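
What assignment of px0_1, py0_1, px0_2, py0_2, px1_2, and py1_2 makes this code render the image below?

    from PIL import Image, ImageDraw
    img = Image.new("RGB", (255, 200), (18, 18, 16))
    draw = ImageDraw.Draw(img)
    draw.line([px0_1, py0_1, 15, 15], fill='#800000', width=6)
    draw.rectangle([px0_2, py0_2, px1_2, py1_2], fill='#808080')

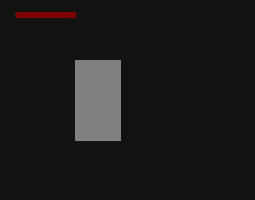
px0_1 = 75
py0_1 = 15
px0_2 = 75
py0_2 = 60
px1_2 = 120
py1_2 = 140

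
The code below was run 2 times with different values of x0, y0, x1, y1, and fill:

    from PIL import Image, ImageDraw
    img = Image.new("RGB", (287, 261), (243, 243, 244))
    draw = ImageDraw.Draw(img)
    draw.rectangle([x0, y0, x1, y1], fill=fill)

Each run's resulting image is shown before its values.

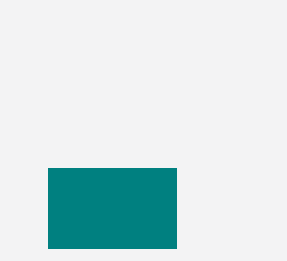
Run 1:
x0 = 48
y0 = 168
x1 = 176
y1 = 248
fill = 'teal'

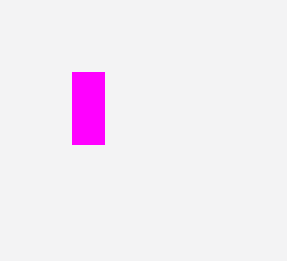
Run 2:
x0 = 72, y0 = 72, x1 = 104, y1 = 144, fill = 'magenta'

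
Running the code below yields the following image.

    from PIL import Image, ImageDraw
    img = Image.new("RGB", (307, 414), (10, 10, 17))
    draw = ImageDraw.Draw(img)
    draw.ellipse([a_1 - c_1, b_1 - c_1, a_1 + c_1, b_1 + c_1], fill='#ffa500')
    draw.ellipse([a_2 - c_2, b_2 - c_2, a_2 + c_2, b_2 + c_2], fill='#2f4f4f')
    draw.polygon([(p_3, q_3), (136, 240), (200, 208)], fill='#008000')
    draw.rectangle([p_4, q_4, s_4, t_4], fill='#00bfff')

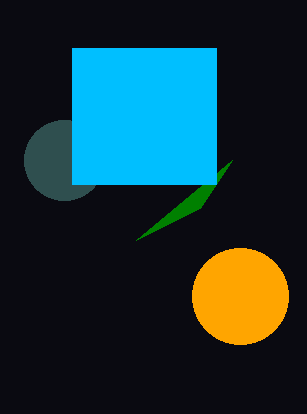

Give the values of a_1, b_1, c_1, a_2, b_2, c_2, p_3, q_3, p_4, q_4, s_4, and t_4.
a_1 = 240
b_1 = 296
c_1 = 48
a_2 = 64
b_2 = 160
c_2 = 40
p_3 = 232
q_3 = 160
p_4 = 72
q_4 = 48
s_4 = 216
t_4 = 184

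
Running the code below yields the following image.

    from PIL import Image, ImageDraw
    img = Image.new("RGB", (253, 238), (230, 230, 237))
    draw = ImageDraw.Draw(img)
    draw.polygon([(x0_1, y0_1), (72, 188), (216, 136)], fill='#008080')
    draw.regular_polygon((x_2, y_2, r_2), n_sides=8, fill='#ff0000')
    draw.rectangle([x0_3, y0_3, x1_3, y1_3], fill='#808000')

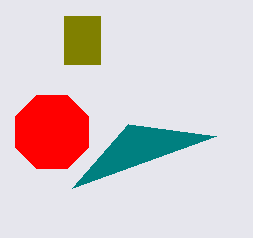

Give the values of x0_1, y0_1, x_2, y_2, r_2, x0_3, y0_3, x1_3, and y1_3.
x0_1 = 128; y0_1 = 124; x_2 = 52; y_2 = 132; r_2 = 40; x0_3 = 64; y0_3 = 16; x1_3 = 100; y1_3 = 64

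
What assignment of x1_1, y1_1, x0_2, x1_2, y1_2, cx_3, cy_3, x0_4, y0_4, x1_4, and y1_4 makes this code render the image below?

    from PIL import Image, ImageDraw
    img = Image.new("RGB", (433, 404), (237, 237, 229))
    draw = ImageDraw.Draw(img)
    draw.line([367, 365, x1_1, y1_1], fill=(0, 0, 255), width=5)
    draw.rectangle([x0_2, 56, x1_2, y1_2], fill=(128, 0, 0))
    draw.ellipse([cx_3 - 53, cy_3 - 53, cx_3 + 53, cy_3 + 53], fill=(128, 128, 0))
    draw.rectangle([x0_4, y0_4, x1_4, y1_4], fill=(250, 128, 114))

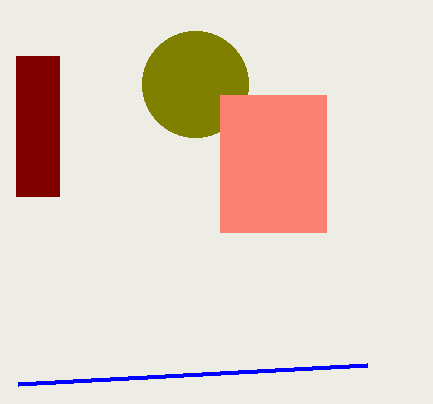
x1_1 = 18; y1_1 = 384; x0_2 = 16; x1_2 = 59; y1_2 = 196; cx_3 = 195; cy_3 = 84; x0_4 = 220; y0_4 = 95; x1_4 = 326; y1_4 = 232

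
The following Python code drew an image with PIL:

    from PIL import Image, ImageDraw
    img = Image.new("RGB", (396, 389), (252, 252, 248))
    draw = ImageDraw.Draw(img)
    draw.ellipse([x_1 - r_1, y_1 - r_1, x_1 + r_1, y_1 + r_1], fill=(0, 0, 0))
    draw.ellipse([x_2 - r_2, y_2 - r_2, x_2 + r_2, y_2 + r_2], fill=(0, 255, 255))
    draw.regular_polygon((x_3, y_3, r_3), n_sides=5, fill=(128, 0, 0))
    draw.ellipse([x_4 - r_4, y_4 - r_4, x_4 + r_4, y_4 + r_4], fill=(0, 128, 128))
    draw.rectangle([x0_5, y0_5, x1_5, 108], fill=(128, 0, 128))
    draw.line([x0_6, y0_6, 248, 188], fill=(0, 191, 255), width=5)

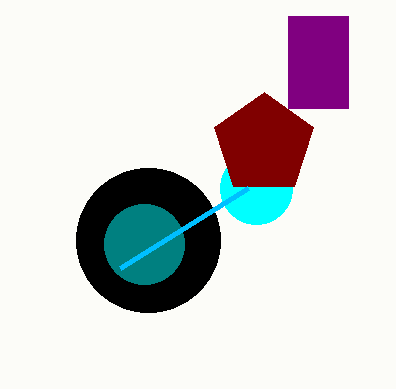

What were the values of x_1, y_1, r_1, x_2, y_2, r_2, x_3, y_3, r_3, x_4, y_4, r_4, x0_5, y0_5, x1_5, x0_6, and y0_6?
x_1 = 148
y_1 = 240
r_1 = 72
x_2 = 256
y_2 = 188
r_2 = 36
x_3 = 264
y_3 = 144
r_3 = 52
x_4 = 144
y_4 = 244
r_4 = 40
x0_5 = 288
y0_5 = 16
x1_5 = 348
x0_6 = 120
y0_6 = 268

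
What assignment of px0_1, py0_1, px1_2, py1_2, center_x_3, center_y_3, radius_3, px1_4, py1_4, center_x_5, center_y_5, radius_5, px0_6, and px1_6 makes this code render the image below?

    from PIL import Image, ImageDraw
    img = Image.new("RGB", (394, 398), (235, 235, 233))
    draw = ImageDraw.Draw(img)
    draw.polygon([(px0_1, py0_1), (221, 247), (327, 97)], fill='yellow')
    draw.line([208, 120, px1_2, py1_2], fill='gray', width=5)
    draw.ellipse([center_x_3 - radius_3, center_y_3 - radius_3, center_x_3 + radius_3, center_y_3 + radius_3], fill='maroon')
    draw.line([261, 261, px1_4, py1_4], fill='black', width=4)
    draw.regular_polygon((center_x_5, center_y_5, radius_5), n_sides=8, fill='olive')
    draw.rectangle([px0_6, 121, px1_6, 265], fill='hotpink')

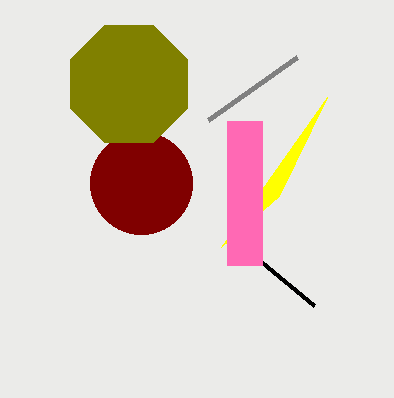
px0_1 = 279, py0_1 = 196, px1_2 = 297, py1_2 = 57, center_x_3 = 141, center_y_3 = 183, radius_3 = 51, px1_4 = 314, py1_4 = 305, center_x_5 = 129, center_y_5 = 84, radius_5 = 63, px0_6 = 227, px1_6 = 262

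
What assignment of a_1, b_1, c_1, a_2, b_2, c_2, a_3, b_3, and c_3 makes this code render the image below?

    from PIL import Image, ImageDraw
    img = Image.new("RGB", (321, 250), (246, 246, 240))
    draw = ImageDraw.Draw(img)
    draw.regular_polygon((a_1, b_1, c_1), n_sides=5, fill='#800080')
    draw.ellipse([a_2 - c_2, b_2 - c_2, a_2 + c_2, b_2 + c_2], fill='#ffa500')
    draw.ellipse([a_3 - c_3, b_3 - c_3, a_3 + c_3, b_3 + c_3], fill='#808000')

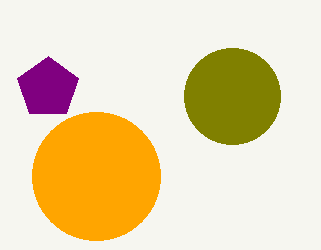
a_1 = 48
b_1 = 88
c_1 = 32
a_2 = 96
b_2 = 176
c_2 = 64
a_3 = 232
b_3 = 96
c_3 = 48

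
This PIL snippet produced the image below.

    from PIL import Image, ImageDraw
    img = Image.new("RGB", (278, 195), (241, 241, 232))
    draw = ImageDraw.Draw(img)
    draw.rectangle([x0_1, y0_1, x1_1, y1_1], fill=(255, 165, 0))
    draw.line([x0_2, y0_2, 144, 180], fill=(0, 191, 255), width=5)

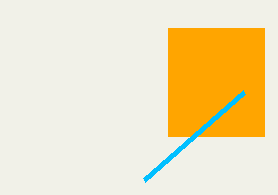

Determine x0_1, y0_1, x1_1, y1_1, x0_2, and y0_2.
x0_1 = 168; y0_1 = 28; x1_1 = 264; y1_1 = 136; x0_2 = 244; y0_2 = 92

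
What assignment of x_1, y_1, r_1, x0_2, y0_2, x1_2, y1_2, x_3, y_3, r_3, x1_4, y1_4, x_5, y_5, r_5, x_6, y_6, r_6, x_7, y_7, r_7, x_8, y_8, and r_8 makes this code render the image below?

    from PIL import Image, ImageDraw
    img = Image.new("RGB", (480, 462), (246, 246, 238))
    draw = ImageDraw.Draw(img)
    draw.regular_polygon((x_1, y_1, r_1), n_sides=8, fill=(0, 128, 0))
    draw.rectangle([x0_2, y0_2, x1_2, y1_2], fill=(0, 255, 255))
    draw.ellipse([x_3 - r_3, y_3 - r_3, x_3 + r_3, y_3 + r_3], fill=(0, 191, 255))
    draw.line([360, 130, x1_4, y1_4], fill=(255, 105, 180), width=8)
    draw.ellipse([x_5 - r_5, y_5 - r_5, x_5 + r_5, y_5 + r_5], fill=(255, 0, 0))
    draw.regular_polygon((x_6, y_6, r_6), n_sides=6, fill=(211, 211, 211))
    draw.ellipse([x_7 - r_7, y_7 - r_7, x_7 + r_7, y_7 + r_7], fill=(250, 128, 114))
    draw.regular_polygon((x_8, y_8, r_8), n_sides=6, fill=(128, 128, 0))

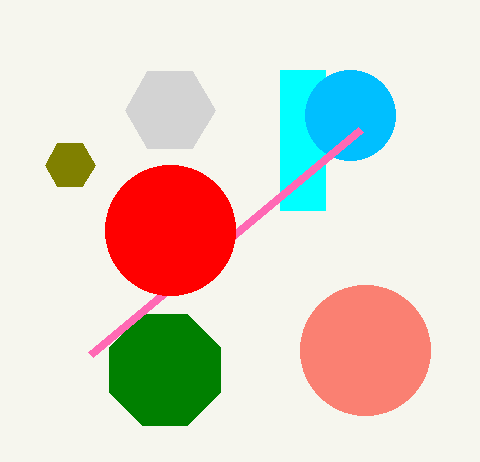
x_1 = 165, y_1 = 370, r_1 = 60, x0_2 = 280, y0_2 = 70, x1_2 = 325, y1_2 = 210, x_3 = 350, y_3 = 115, r_3 = 45, x1_4 = 90, y1_4 = 355, x_5 = 170, y_5 = 230, r_5 = 65, x_6 = 170, y_6 = 110, r_6 = 45, x_7 = 365, y_7 = 350, r_7 = 65, x_8 = 70, y_8 = 165, r_8 = 25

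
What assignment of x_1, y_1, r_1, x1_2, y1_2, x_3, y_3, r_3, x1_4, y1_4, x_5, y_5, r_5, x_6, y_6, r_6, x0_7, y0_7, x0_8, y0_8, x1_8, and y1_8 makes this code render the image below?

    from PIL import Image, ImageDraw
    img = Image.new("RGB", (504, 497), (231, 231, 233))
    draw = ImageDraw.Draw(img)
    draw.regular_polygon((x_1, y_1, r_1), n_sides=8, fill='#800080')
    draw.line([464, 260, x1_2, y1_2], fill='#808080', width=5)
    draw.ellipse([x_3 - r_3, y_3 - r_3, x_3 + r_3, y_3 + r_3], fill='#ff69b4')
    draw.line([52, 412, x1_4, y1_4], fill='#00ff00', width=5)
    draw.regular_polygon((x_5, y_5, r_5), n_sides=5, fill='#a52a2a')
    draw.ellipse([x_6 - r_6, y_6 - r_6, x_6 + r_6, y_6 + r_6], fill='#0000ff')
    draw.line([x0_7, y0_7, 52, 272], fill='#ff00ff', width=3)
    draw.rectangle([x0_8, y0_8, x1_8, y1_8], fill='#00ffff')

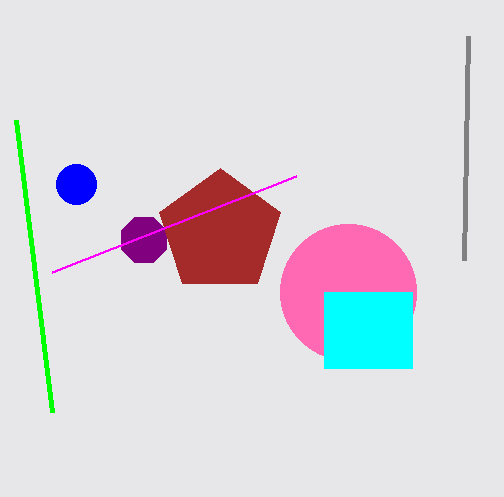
x_1 = 144, y_1 = 240, r_1 = 24, x1_2 = 468, y1_2 = 36, x_3 = 348, y_3 = 292, r_3 = 68, x1_4 = 16, y1_4 = 120, x_5 = 220, y_5 = 232, r_5 = 64, x_6 = 76, y_6 = 184, r_6 = 20, x0_7 = 296, y0_7 = 176, x0_8 = 324, y0_8 = 292, x1_8 = 412, y1_8 = 368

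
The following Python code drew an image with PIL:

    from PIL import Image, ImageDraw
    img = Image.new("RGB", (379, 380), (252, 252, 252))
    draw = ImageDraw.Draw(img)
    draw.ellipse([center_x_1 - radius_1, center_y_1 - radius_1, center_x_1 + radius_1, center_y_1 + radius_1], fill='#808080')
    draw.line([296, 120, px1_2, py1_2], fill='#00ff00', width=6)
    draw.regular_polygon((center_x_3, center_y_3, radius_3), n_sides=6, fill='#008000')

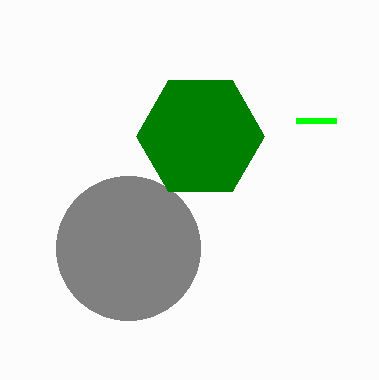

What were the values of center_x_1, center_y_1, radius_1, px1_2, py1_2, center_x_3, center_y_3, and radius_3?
center_x_1 = 128, center_y_1 = 248, radius_1 = 72, px1_2 = 336, py1_2 = 120, center_x_3 = 200, center_y_3 = 136, radius_3 = 64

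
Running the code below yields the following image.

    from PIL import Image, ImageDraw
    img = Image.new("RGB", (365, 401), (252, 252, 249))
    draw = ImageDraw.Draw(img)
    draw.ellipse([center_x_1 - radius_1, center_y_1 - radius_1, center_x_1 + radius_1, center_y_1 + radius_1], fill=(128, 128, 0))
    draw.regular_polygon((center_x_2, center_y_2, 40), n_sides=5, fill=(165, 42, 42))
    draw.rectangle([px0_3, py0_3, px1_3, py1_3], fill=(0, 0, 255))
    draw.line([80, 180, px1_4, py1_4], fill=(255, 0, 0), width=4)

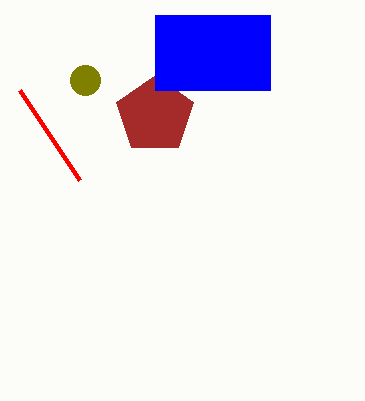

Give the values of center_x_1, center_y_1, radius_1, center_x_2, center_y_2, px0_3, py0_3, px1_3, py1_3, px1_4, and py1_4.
center_x_1 = 85, center_y_1 = 80, radius_1 = 15, center_x_2 = 155, center_y_2 = 115, px0_3 = 155, py0_3 = 15, px1_3 = 270, py1_3 = 90, px1_4 = 20, py1_4 = 90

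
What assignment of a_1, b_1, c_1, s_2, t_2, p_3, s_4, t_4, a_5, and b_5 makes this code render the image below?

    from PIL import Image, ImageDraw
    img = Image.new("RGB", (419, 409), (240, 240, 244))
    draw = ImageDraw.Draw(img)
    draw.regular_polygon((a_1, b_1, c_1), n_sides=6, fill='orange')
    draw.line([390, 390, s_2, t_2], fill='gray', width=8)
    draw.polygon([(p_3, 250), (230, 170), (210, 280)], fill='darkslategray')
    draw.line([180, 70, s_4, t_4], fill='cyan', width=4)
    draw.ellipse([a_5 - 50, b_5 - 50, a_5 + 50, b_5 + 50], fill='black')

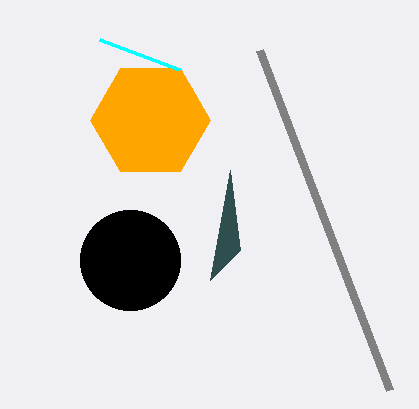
a_1 = 150
b_1 = 120
c_1 = 60
s_2 = 260
t_2 = 50
p_3 = 240
s_4 = 100
t_4 = 40
a_5 = 130
b_5 = 260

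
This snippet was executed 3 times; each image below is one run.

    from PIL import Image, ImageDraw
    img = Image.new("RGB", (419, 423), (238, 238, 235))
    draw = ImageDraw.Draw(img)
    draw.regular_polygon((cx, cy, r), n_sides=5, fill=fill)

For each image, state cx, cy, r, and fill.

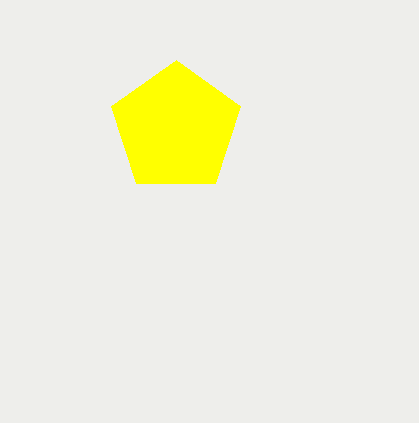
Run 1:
cx = 176; cy = 128; r = 68; fill = 'yellow'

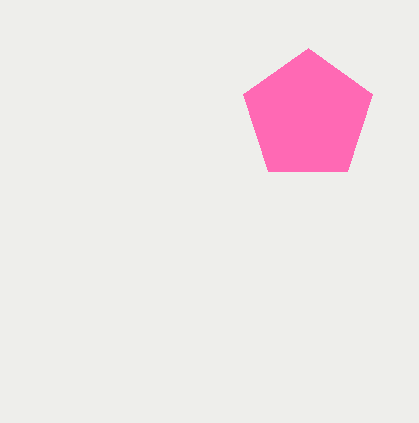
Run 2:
cx = 308; cy = 116; r = 68; fill = 'hotpink'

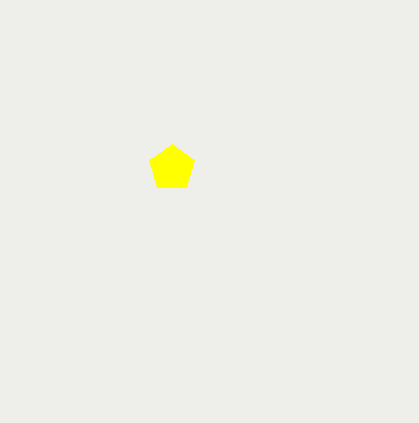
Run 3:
cx = 172; cy = 168; r = 24; fill = 'yellow'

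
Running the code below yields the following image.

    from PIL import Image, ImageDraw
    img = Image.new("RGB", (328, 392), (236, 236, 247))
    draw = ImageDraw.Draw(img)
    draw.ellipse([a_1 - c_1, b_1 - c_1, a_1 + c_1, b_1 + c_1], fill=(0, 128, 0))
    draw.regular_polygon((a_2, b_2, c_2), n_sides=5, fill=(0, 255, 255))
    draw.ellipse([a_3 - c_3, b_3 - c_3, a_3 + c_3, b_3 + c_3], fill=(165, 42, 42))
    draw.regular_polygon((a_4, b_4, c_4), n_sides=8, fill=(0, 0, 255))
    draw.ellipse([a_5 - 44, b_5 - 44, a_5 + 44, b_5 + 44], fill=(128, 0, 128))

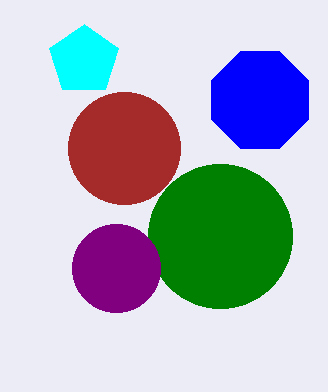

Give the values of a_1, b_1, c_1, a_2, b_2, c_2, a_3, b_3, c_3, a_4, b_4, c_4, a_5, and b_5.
a_1 = 220; b_1 = 236; c_1 = 72; a_2 = 84; b_2 = 60; c_2 = 36; a_3 = 124; b_3 = 148; c_3 = 56; a_4 = 260; b_4 = 100; c_4 = 52; a_5 = 116; b_5 = 268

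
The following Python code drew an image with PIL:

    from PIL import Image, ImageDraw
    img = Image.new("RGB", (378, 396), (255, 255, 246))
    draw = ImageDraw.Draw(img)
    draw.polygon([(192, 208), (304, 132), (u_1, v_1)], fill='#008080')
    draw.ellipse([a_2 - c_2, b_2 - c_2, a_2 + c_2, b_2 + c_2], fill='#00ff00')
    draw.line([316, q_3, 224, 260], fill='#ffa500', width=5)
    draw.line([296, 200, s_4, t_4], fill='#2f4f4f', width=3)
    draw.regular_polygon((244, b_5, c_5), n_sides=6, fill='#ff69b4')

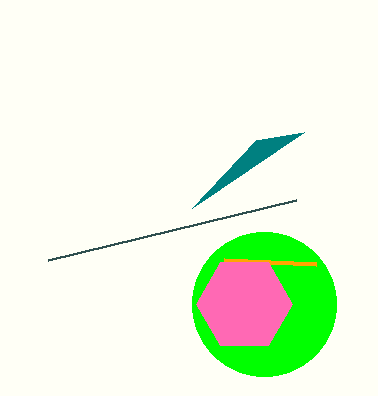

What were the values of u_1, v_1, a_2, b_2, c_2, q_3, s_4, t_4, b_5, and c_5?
u_1 = 256
v_1 = 140
a_2 = 264
b_2 = 304
c_2 = 72
q_3 = 264
s_4 = 48
t_4 = 260
b_5 = 304
c_5 = 48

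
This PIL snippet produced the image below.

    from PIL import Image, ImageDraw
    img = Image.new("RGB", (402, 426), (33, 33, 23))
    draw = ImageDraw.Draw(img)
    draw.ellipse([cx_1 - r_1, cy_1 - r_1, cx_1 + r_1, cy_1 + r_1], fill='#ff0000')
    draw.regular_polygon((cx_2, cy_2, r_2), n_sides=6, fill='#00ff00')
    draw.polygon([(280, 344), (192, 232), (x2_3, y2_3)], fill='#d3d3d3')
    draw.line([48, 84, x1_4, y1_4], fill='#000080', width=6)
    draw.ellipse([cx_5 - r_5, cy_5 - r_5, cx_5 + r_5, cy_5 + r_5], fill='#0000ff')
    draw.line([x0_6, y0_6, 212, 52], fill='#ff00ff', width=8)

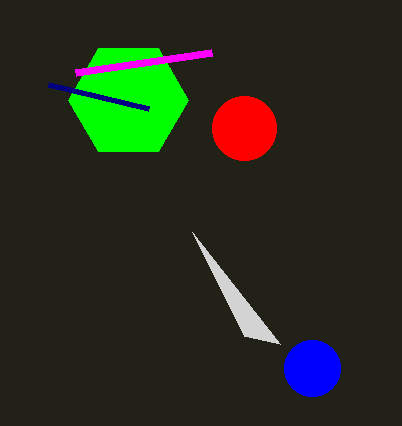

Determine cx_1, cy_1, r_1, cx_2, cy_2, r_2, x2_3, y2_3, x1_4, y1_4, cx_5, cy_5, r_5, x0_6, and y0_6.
cx_1 = 244; cy_1 = 128; r_1 = 32; cx_2 = 128; cy_2 = 100; r_2 = 60; x2_3 = 244; y2_3 = 336; x1_4 = 148; y1_4 = 108; cx_5 = 312; cy_5 = 368; r_5 = 28; x0_6 = 76; y0_6 = 72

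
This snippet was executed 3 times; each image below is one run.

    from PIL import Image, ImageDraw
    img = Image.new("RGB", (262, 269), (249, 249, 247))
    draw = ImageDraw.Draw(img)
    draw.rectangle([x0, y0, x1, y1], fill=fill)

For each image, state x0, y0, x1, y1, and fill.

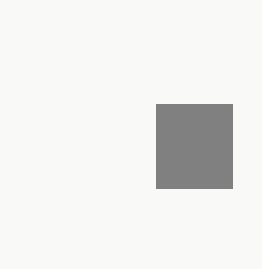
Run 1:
x0 = 156
y0 = 104
x1 = 232
y1 = 188
fill = 'gray'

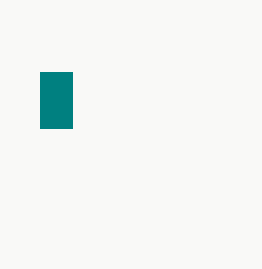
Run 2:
x0 = 40, y0 = 72, x1 = 72, y1 = 128, fill = 'teal'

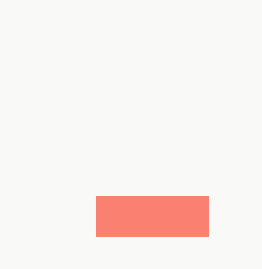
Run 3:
x0 = 96; y0 = 196; x1 = 208; y1 = 236; fill = 'salmon'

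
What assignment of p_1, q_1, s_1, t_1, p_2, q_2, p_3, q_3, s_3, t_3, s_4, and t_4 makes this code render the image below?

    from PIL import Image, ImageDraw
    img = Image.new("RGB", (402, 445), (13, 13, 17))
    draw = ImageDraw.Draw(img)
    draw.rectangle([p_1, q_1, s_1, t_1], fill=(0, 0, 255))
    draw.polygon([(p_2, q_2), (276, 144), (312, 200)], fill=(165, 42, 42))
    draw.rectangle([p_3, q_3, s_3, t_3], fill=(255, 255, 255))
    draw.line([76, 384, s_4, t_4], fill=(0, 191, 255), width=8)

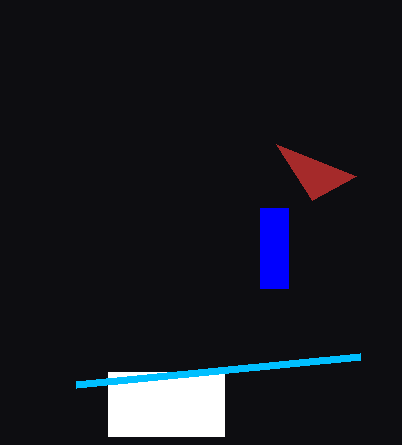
p_1 = 260, q_1 = 208, s_1 = 288, t_1 = 288, p_2 = 356, q_2 = 176, p_3 = 108, q_3 = 372, s_3 = 224, t_3 = 436, s_4 = 360, t_4 = 356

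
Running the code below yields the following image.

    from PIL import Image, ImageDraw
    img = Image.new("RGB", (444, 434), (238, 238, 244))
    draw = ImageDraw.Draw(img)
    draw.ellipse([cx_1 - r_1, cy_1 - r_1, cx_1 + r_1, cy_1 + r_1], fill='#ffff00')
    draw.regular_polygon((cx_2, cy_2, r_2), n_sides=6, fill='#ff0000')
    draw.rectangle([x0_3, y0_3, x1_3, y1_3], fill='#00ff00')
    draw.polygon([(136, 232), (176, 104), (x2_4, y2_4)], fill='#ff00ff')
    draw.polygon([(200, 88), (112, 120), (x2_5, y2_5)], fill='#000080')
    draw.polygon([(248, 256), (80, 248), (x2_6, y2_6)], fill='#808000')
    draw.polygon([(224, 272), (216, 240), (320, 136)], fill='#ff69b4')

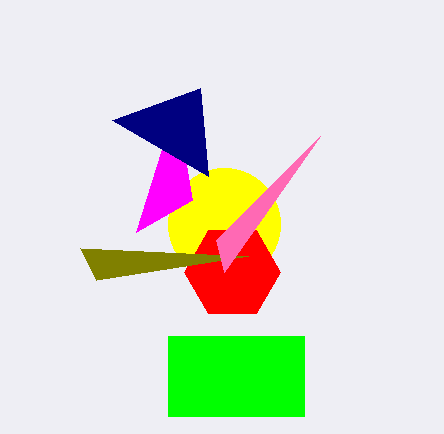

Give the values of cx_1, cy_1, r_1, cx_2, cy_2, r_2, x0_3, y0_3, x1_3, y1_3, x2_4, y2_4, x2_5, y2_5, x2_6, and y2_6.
cx_1 = 224; cy_1 = 224; r_1 = 56; cx_2 = 232; cy_2 = 272; r_2 = 48; x0_3 = 168; y0_3 = 336; x1_3 = 304; y1_3 = 416; x2_4 = 192; y2_4 = 200; x2_5 = 208; y2_5 = 176; x2_6 = 96; y2_6 = 280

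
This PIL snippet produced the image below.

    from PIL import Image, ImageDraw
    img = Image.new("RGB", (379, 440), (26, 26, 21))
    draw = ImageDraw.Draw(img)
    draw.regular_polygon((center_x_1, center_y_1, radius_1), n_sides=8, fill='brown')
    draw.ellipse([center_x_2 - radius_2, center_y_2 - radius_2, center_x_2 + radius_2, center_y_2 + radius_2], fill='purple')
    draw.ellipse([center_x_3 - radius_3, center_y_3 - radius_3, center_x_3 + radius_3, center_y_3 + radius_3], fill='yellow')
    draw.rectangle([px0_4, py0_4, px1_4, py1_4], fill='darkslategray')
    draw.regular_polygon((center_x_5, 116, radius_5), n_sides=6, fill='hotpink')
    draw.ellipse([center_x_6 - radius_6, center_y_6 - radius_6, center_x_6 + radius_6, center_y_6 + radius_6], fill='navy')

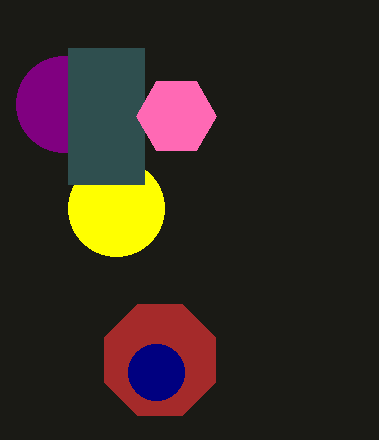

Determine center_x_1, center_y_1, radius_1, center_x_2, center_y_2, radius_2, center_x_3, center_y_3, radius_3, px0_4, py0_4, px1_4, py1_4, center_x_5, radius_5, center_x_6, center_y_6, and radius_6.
center_x_1 = 160, center_y_1 = 360, radius_1 = 60, center_x_2 = 64, center_y_2 = 104, radius_2 = 48, center_x_3 = 116, center_y_3 = 208, radius_3 = 48, px0_4 = 68, py0_4 = 48, px1_4 = 144, py1_4 = 184, center_x_5 = 176, radius_5 = 40, center_x_6 = 156, center_y_6 = 372, radius_6 = 28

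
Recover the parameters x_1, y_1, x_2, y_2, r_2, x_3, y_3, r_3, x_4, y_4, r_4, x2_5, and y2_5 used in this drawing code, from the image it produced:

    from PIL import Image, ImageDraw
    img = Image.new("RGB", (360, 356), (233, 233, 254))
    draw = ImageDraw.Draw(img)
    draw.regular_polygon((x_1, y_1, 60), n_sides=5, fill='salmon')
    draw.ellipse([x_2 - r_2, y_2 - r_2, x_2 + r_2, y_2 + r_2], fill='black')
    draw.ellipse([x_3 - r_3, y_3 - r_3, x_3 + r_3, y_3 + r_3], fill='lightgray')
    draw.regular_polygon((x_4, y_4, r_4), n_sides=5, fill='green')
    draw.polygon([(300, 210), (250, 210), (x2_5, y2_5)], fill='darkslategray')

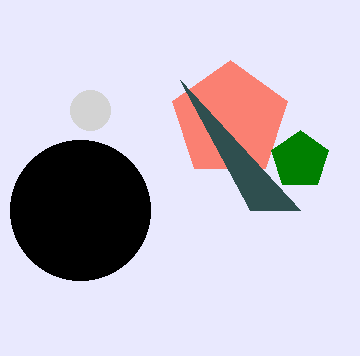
x_1 = 230, y_1 = 120, x_2 = 80, y_2 = 210, r_2 = 70, x_3 = 90, y_3 = 110, r_3 = 20, x_4 = 300, y_4 = 160, r_4 = 30, x2_5 = 180, y2_5 = 80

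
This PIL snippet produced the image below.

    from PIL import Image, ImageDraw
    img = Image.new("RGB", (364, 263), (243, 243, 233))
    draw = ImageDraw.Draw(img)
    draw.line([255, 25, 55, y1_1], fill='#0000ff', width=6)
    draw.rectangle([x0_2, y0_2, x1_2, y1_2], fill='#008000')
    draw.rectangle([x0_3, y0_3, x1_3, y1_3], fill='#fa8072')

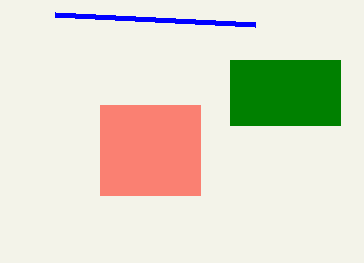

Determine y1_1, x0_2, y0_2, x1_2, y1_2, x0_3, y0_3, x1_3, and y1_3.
y1_1 = 15
x0_2 = 230
y0_2 = 60
x1_2 = 340
y1_2 = 125
x0_3 = 100
y0_3 = 105
x1_3 = 200
y1_3 = 195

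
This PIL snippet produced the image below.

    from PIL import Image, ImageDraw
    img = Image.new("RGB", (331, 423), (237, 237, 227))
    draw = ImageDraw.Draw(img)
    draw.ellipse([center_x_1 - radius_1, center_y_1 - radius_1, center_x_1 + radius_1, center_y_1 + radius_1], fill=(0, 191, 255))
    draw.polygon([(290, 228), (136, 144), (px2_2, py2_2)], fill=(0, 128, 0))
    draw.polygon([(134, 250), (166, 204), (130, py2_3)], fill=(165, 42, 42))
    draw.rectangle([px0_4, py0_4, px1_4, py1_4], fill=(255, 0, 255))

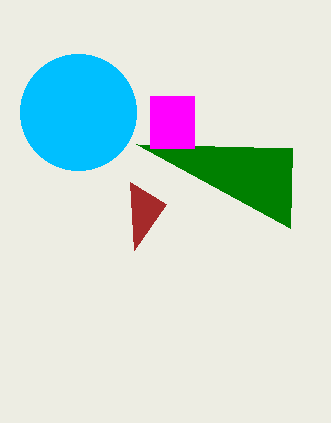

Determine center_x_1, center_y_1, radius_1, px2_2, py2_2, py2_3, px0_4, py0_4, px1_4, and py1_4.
center_x_1 = 78; center_y_1 = 112; radius_1 = 58; px2_2 = 292; py2_2 = 148; py2_3 = 182; px0_4 = 150; py0_4 = 96; px1_4 = 194; py1_4 = 148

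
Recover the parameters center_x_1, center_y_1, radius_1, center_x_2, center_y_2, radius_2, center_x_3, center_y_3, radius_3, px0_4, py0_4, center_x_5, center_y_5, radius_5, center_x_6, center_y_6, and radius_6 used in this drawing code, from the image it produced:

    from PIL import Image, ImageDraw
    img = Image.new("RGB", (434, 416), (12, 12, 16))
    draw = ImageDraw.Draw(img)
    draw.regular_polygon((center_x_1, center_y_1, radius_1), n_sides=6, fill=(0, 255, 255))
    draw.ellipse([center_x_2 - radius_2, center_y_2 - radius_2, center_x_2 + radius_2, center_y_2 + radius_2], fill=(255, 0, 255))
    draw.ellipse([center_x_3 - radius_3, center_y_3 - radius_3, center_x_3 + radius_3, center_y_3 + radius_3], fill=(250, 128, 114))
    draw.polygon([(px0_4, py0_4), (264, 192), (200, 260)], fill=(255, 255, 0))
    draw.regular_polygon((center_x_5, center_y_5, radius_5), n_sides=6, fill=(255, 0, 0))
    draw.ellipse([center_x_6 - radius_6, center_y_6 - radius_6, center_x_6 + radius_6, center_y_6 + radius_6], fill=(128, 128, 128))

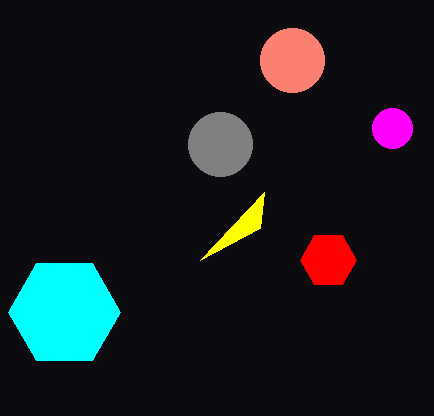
center_x_1 = 64; center_y_1 = 312; radius_1 = 56; center_x_2 = 392; center_y_2 = 128; radius_2 = 20; center_x_3 = 292; center_y_3 = 60; radius_3 = 32; px0_4 = 260; py0_4 = 228; center_x_5 = 328; center_y_5 = 260; radius_5 = 28; center_x_6 = 220; center_y_6 = 144; radius_6 = 32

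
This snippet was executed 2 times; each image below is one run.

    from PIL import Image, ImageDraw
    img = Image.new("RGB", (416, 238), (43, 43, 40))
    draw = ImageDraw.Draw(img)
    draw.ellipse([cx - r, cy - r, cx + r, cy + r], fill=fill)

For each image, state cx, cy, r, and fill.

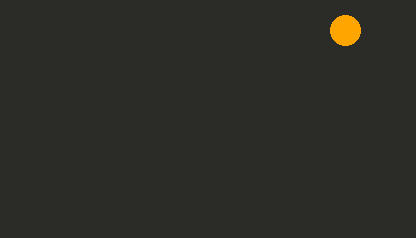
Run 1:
cx = 345; cy = 30; r = 15; fill = 'orange'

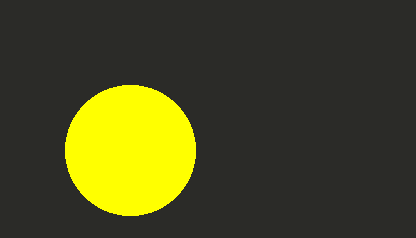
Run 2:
cx = 130, cy = 150, r = 65, fill = 'yellow'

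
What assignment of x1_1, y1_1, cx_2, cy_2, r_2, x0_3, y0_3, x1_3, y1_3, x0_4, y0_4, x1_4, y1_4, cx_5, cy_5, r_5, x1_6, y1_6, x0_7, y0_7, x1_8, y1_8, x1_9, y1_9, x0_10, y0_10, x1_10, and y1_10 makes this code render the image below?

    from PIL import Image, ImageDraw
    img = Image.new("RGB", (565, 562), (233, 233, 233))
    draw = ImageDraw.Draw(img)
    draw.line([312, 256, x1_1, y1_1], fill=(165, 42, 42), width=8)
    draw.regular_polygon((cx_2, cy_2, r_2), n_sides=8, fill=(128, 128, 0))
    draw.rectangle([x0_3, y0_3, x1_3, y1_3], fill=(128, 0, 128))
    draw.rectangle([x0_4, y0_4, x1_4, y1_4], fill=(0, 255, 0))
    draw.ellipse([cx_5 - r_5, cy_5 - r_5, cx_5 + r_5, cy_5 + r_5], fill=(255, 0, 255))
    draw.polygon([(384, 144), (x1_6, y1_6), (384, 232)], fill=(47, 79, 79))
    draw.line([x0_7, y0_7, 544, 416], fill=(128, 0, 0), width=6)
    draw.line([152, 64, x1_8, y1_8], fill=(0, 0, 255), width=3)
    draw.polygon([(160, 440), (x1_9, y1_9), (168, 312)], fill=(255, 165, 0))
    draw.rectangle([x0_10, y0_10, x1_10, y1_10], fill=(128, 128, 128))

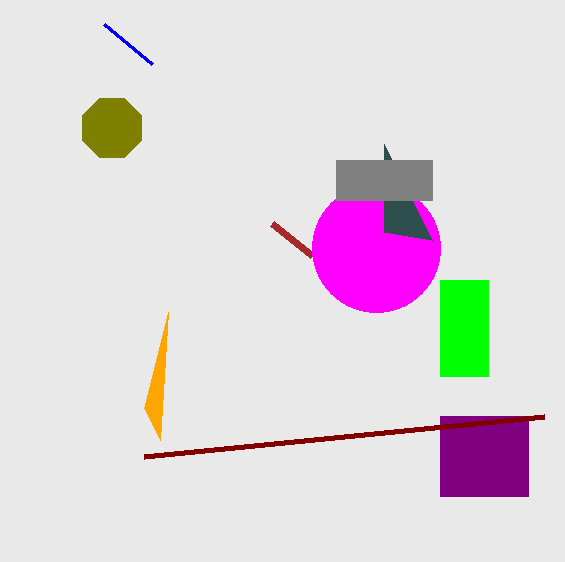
x1_1 = 272
y1_1 = 224
cx_2 = 112
cy_2 = 128
r_2 = 32
x0_3 = 440
y0_3 = 416
x1_3 = 528
y1_3 = 496
x0_4 = 440
y0_4 = 280
x1_4 = 488
y1_4 = 376
cx_5 = 376
cy_5 = 248
r_5 = 64
x1_6 = 432
y1_6 = 240
x0_7 = 144
y0_7 = 456
x1_8 = 104
y1_8 = 24
x1_9 = 144
y1_9 = 408
x0_10 = 336
y0_10 = 160
x1_10 = 432
y1_10 = 200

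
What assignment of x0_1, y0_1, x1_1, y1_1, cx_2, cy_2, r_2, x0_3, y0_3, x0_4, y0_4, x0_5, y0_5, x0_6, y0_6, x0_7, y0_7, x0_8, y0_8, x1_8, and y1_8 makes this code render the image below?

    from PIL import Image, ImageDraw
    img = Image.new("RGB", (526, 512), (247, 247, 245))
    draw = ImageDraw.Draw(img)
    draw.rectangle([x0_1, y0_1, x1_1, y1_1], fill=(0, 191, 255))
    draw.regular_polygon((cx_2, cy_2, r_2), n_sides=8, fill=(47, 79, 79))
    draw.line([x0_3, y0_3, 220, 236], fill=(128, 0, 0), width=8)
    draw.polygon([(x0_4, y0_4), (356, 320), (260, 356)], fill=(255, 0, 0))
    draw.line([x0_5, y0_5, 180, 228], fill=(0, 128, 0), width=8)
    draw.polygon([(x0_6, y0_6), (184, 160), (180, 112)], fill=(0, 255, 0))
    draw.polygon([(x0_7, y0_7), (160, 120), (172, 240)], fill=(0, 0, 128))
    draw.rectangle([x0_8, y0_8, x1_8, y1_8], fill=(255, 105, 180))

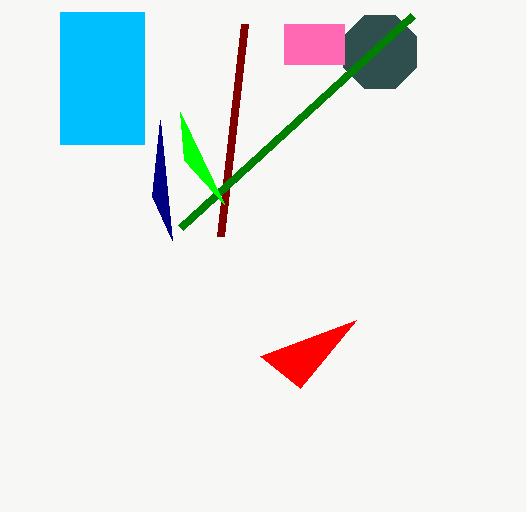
x0_1 = 60, y0_1 = 12, x1_1 = 144, y1_1 = 144, cx_2 = 380, cy_2 = 52, r_2 = 40, x0_3 = 244, y0_3 = 24, x0_4 = 300, y0_4 = 388, x0_5 = 412, y0_5 = 16, x0_6 = 224, y0_6 = 204, x0_7 = 152, y0_7 = 196, x0_8 = 284, y0_8 = 24, x1_8 = 344, y1_8 = 64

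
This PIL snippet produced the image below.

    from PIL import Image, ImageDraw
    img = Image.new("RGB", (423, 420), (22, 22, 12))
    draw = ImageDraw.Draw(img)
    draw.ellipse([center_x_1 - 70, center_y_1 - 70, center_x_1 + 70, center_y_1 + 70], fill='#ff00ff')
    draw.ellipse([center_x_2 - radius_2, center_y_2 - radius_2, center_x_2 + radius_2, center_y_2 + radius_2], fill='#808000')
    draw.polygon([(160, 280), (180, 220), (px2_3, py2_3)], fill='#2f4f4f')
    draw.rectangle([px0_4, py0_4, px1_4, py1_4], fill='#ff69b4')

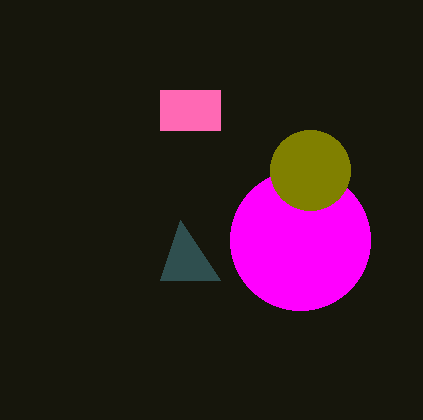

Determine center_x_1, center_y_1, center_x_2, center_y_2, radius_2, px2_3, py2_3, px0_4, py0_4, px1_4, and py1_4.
center_x_1 = 300, center_y_1 = 240, center_x_2 = 310, center_y_2 = 170, radius_2 = 40, px2_3 = 220, py2_3 = 280, px0_4 = 160, py0_4 = 90, px1_4 = 220, py1_4 = 130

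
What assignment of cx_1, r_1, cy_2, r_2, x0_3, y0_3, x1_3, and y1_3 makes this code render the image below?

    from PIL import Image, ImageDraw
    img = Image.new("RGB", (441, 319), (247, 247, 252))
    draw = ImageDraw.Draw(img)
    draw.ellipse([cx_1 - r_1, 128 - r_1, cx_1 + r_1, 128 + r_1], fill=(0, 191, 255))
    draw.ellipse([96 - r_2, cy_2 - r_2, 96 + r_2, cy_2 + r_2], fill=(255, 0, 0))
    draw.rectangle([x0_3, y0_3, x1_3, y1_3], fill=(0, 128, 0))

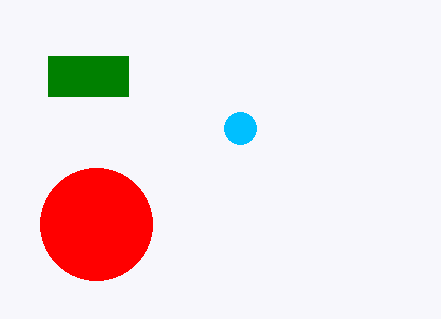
cx_1 = 240
r_1 = 16
cy_2 = 224
r_2 = 56
x0_3 = 48
y0_3 = 56
x1_3 = 128
y1_3 = 96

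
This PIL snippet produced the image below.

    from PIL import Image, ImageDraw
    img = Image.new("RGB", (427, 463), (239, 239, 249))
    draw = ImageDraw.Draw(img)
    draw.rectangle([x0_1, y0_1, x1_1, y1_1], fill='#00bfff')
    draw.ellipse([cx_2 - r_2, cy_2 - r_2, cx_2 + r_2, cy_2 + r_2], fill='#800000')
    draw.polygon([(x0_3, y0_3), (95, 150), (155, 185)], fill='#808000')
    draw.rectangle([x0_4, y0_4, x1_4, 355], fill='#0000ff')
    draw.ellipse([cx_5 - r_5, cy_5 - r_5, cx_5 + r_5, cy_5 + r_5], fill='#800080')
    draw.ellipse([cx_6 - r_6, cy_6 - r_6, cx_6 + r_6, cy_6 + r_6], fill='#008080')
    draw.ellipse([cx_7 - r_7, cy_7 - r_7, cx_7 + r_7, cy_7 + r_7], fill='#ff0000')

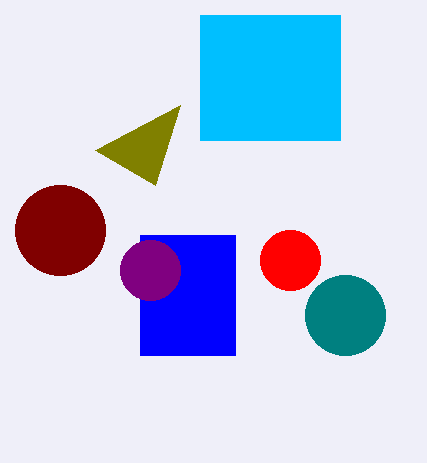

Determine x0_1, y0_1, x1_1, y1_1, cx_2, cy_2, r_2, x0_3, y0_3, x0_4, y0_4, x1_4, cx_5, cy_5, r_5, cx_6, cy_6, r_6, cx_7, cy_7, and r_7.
x0_1 = 200, y0_1 = 15, x1_1 = 340, y1_1 = 140, cx_2 = 60, cy_2 = 230, r_2 = 45, x0_3 = 180, y0_3 = 105, x0_4 = 140, y0_4 = 235, x1_4 = 235, cx_5 = 150, cy_5 = 270, r_5 = 30, cx_6 = 345, cy_6 = 315, r_6 = 40, cx_7 = 290, cy_7 = 260, r_7 = 30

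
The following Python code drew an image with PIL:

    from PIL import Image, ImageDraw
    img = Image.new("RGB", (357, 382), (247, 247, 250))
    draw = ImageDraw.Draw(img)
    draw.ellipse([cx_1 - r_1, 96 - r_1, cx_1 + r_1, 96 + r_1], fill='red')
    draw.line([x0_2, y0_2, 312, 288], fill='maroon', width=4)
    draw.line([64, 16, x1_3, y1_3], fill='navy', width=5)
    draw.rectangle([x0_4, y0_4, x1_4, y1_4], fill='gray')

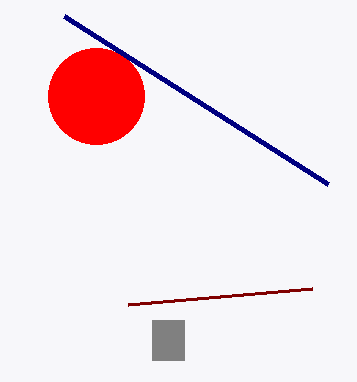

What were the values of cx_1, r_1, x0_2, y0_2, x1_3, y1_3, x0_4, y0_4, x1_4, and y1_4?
cx_1 = 96, r_1 = 48, x0_2 = 128, y0_2 = 304, x1_3 = 328, y1_3 = 184, x0_4 = 152, y0_4 = 320, x1_4 = 184, y1_4 = 360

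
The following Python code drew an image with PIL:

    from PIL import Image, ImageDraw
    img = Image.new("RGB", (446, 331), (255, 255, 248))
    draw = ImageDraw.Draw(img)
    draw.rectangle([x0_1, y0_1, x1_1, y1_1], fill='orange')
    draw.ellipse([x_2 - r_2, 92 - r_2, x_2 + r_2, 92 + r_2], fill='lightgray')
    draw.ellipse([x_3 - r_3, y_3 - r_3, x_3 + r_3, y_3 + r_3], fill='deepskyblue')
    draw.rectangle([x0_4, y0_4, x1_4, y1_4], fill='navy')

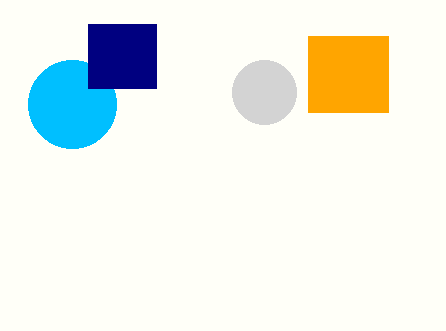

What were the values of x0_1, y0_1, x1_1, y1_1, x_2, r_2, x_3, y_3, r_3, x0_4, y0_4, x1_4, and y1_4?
x0_1 = 308; y0_1 = 36; x1_1 = 388; y1_1 = 112; x_2 = 264; r_2 = 32; x_3 = 72; y_3 = 104; r_3 = 44; x0_4 = 88; y0_4 = 24; x1_4 = 156; y1_4 = 88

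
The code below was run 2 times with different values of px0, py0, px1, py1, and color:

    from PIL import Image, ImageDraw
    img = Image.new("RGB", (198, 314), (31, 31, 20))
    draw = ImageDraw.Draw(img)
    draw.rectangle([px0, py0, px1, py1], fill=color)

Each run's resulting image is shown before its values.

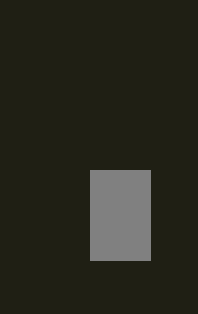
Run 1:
px0 = 90; py0 = 170; px1 = 150; py1 = 260; color = 'gray'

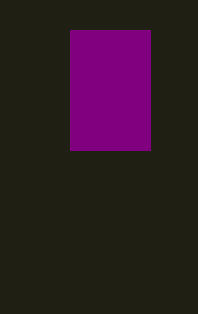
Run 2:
px0 = 70; py0 = 30; px1 = 150; py1 = 150; color = 'purple'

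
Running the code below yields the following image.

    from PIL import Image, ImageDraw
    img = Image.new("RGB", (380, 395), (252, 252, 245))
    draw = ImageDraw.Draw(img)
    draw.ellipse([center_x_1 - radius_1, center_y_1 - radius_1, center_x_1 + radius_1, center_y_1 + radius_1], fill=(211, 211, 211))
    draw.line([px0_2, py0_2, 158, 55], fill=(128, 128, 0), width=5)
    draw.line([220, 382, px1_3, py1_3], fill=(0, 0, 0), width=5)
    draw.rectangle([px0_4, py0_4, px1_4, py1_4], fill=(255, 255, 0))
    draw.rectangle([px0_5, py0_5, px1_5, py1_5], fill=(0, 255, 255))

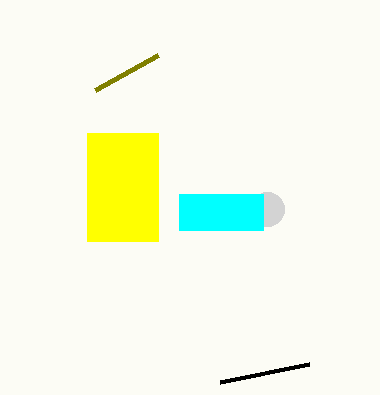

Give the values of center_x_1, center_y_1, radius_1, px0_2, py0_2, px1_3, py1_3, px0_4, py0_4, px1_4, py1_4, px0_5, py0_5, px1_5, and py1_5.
center_x_1 = 267
center_y_1 = 209
radius_1 = 17
px0_2 = 95
py0_2 = 90
px1_3 = 309
py1_3 = 364
px0_4 = 87
py0_4 = 133
px1_4 = 158
py1_4 = 241
px0_5 = 179
py0_5 = 194
px1_5 = 263
py1_5 = 230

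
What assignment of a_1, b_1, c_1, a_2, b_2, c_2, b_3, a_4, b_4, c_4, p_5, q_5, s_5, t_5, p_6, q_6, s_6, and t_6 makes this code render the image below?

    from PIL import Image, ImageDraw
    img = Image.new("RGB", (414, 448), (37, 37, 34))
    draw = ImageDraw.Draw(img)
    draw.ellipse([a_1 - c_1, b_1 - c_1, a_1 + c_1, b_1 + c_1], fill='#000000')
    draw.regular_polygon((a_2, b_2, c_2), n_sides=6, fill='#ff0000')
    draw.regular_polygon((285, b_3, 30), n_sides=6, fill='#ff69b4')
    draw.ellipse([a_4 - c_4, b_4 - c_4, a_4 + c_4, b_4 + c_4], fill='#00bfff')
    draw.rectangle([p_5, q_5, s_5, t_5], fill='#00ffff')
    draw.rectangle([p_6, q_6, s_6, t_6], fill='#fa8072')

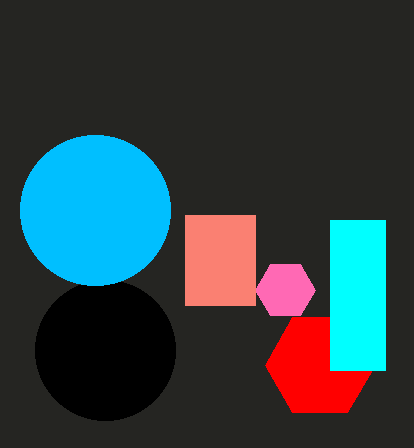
a_1 = 105, b_1 = 350, c_1 = 70, a_2 = 320, b_2 = 365, c_2 = 55, b_3 = 290, a_4 = 95, b_4 = 210, c_4 = 75, p_5 = 330, q_5 = 220, s_5 = 385, t_5 = 370, p_6 = 185, q_6 = 215, s_6 = 255, t_6 = 305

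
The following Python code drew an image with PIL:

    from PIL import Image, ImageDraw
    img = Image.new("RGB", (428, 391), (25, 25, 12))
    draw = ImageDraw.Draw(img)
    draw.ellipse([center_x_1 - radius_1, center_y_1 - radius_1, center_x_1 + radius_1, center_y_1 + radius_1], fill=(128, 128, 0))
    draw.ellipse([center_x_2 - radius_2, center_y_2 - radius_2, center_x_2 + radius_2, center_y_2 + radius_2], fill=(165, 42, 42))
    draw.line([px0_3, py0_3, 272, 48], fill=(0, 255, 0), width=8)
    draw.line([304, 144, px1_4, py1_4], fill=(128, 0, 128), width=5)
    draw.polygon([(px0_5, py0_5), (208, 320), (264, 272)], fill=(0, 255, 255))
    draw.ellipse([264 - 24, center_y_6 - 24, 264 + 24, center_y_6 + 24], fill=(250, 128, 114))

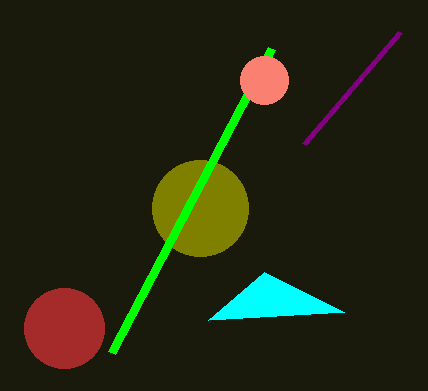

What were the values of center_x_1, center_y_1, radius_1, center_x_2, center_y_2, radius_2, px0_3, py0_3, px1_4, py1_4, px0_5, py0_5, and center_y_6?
center_x_1 = 200, center_y_1 = 208, radius_1 = 48, center_x_2 = 64, center_y_2 = 328, radius_2 = 40, px0_3 = 112, py0_3 = 352, px1_4 = 400, py1_4 = 32, px0_5 = 344, py0_5 = 312, center_y_6 = 80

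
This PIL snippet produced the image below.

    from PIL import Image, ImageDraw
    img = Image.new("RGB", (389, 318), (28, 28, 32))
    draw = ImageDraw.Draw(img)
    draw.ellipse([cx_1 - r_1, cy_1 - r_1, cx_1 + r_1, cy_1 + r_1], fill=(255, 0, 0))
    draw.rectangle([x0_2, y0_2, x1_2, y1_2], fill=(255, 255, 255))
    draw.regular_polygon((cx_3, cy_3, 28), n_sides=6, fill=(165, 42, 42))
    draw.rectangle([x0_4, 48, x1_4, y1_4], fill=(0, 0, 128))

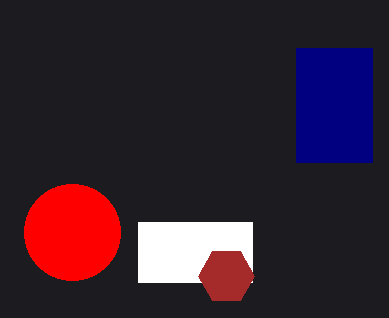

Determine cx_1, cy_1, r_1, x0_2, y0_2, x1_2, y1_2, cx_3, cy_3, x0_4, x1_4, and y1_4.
cx_1 = 72
cy_1 = 232
r_1 = 48
x0_2 = 138
y0_2 = 222
x1_2 = 252
y1_2 = 282
cx_3 = 226
cy_3 = 276
x0_4 = 296
x1_4 = 372
y1_4 = 162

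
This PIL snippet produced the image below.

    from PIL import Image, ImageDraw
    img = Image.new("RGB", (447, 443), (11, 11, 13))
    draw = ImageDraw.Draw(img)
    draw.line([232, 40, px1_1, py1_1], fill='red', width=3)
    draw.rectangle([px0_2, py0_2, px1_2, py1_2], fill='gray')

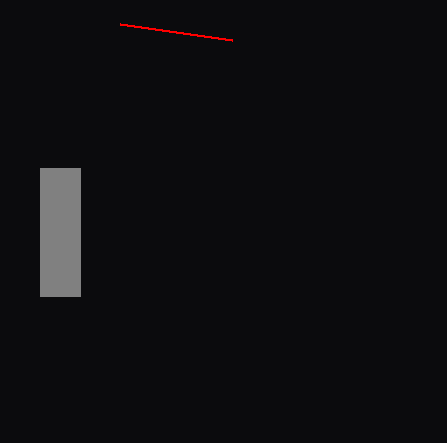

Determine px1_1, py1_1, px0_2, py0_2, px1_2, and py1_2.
px1_1 = 120
py1_1 = 24
px0_2 = 40
py0_2 = 168
px1_2 = 80
py1_2 = 296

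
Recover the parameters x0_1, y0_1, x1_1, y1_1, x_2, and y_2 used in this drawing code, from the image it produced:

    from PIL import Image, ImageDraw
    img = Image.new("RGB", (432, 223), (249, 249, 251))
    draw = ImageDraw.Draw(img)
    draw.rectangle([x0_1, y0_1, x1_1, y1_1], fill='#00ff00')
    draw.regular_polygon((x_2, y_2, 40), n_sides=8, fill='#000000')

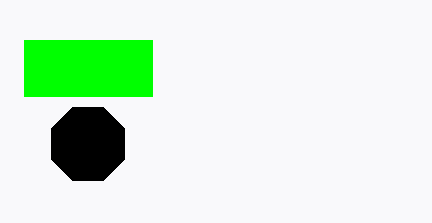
x0_1 = 24, y0_1 = 40, x1_1 = 152, y1_1 = 96, x_2 = 88, y_2 = 144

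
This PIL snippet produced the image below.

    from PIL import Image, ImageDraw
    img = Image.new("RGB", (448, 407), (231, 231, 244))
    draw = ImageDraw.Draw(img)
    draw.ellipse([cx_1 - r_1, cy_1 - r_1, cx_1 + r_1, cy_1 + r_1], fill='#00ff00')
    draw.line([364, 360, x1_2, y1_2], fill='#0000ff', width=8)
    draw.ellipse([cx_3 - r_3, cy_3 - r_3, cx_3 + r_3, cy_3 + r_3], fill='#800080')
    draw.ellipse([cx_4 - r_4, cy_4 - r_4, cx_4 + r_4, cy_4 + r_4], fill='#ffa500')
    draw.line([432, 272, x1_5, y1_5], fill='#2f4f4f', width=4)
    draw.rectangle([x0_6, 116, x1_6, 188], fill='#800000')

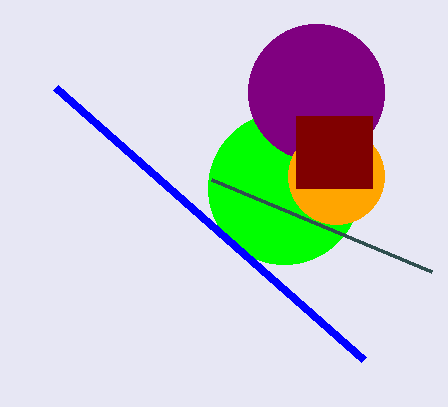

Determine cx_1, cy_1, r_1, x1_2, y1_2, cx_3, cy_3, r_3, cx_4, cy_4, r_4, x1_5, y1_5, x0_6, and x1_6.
cx_1 = 284; cy_1 = 188; r_1 = 76; x1_2 = 56; y1_2 = 88; cx_3 = 316; cy_3 = 92; r_3 = 68; cx_4 = 336; cy_4 = 176; r_4 = 48; x1_5 = 212; y1_5 = 180; x0_6 = 296; x1_6 = 372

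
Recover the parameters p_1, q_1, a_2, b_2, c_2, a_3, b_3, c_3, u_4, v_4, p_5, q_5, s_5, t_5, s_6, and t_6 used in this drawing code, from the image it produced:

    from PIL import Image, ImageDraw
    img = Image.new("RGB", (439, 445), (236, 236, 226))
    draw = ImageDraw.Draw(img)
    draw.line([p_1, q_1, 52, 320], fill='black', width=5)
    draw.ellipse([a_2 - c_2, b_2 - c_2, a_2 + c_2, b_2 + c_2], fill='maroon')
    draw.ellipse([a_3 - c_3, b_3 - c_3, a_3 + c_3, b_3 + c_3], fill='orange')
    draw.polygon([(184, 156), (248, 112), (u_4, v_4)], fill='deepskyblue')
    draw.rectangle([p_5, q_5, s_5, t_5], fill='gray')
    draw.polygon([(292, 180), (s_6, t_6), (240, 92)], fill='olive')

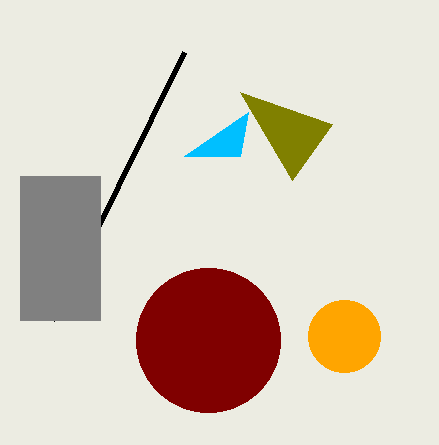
p_1 = 184, q_1 = 52, a_2 = 208, b_2 = 340, c_2 = 72, a_3 = 344, b_3 = 336, c_3 = 36, u_4 = 240, v_4 = 156, p_5 = 20, q_5 = 176, s_5 = 100, t_5 = 320, s_6 = 332, t_6 = 124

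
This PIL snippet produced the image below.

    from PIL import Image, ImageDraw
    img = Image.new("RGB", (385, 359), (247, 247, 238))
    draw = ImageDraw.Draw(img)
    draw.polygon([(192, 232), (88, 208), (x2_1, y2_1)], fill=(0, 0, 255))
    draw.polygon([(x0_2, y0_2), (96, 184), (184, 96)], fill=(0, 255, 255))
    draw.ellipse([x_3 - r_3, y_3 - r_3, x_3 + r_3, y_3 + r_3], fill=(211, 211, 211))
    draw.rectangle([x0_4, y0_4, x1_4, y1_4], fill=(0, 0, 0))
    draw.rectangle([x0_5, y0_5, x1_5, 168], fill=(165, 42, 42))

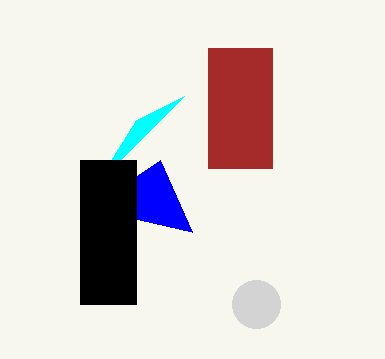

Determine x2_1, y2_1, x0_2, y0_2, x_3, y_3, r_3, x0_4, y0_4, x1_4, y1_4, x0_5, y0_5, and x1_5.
x2_1 = 160; y2_1 = 160; x0_2 = 136; y0_2 = 120; x_3 = 256; y_3 = 304; r_3 = 24; x0_4 = 80; y0_4 = 160; x1_4 = 136; y1_4 = 304; x0_5 = 208; y0_5 = 48; x1_5 = 272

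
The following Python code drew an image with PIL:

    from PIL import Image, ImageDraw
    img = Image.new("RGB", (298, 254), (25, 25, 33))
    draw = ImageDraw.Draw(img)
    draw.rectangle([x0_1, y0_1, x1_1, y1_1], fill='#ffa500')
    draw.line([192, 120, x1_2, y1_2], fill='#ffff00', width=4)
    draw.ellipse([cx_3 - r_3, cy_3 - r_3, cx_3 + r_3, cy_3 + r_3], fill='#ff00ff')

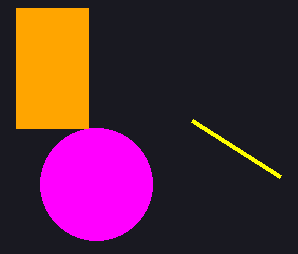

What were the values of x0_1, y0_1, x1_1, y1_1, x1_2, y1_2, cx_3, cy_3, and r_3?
x0_1 = 16; y0_1 = 8; x1_1 = 88; y1_1 = 128; x1_2 = 280; y1_2 = 176; cx_3 = 96; cy_3 = 184; r_3 = 56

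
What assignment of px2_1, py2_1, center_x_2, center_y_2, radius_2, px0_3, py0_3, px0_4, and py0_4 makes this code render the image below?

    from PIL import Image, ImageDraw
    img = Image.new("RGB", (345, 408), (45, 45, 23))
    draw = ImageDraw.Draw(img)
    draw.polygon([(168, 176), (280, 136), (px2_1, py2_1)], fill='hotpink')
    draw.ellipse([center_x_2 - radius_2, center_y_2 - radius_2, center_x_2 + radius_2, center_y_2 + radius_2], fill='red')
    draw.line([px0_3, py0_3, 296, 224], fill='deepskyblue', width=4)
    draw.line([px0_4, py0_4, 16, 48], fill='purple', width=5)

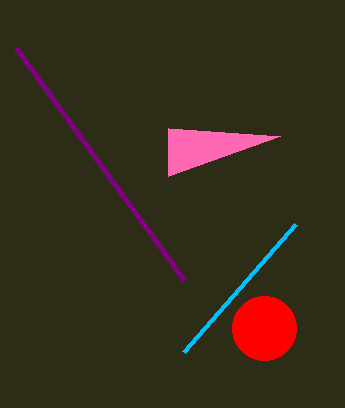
px2_1 = 168
py2_1 = 128
center_x_2 = 264
center_y_2 = 328
radius_2 = 32
px0_3 = 184
py0_3 = 352
px0_4 = 184
py0_4 = 280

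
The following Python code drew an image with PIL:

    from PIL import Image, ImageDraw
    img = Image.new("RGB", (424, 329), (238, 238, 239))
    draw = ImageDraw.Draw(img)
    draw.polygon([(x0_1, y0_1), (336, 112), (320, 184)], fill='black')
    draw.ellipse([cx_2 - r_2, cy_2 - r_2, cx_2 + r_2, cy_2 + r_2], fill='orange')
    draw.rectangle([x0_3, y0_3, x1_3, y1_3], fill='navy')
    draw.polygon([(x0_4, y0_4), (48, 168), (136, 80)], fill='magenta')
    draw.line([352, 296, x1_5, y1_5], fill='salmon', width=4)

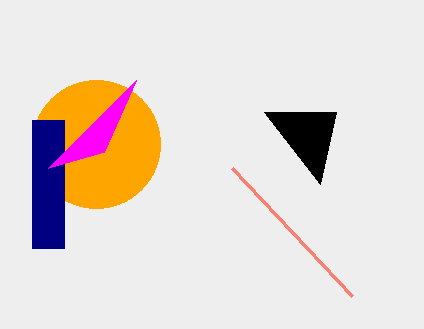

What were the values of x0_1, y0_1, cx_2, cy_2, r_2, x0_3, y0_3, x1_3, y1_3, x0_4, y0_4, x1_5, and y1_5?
x0_1 = 264; y0_1 = 112; cx_2 = 96; cy_2 = 144; r_2 = 64; x0_3 = 32; y0_3 = 120; x1_3 = 64; y1_3 = 248; x0_4 = 104; y0_4 = 152; x1_5 = 232; y1_5 = 168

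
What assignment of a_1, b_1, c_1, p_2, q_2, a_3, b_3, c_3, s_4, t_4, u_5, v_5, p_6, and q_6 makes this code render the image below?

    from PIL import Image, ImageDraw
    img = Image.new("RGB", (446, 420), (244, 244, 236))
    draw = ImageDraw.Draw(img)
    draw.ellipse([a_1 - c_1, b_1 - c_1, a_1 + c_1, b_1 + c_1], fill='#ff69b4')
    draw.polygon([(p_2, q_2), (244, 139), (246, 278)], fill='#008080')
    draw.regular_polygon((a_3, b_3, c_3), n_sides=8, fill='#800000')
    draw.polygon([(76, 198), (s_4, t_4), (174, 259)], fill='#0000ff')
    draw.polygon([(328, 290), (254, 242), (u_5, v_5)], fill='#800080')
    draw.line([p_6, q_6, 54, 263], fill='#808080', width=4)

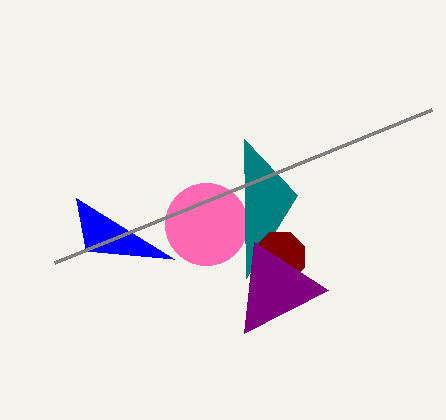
a_1 = 206
b_1 = 224
c_1 = 41
p_2 = 297
q_2 = 195
a_3 = 280
b_3 = 257
c_3 = 27
s_4 = 86
t_4 = 251
u_5 = 244
v_5 = 333
p_6 = 431
q_6 = 110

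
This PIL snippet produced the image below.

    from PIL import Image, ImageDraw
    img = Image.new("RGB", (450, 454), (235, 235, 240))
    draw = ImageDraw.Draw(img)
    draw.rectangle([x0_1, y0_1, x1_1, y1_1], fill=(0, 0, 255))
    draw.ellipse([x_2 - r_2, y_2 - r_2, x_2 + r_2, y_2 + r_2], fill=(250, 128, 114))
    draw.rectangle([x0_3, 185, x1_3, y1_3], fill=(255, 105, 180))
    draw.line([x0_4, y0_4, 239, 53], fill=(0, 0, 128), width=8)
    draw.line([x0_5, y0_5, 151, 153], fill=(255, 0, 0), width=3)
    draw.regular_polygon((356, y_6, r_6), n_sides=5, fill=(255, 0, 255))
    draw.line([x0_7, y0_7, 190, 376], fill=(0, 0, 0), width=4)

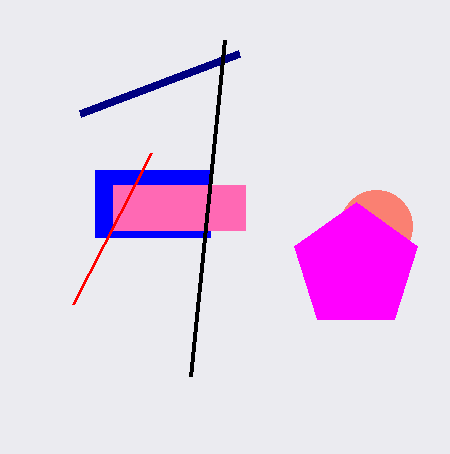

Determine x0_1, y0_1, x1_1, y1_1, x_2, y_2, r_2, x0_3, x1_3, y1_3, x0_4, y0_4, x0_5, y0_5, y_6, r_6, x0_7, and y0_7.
x0_1 = 95; y0_1 = 170; x1_1 = 210; y1_1 = 237; x_2 = 376; y_2 = 226; r_2 = 36; x0_3 = 113; x1_3 = 245; y1_3 = 230; x0_4 = 80; y0_4 = 113; x0_5 = 73; y0_5 = 304; y_6 = 267; r_6 = 65; x0_7 = 224; y0_7 = 40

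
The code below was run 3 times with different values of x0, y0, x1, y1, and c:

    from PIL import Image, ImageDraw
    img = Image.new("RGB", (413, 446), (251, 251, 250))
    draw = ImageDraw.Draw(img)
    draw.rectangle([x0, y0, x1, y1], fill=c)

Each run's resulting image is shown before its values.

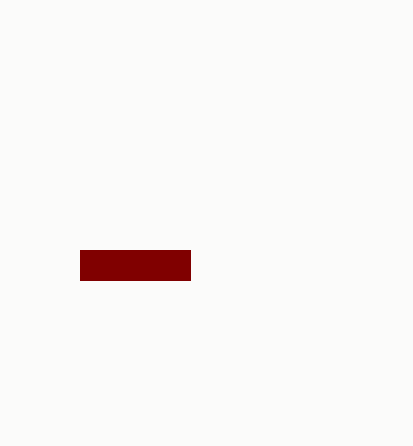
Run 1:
x0 = 80; y0 = 250; x1 = 190; y1 = 280; c = 'maroon'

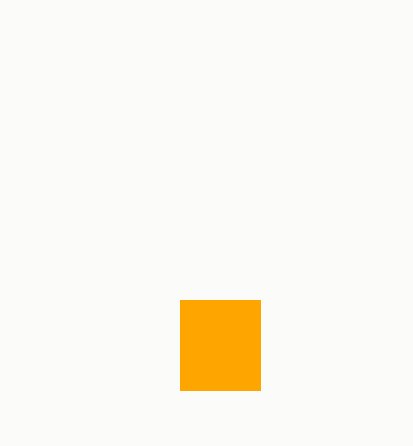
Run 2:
x0 = 180; y0 = 300; x1 = 260; y1 = 390; c = 'orange'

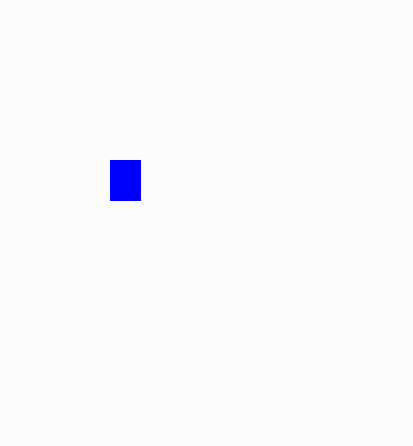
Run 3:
x0 = 110
y0 = 160
x1 = 140
y1 = 200
c = 'blue'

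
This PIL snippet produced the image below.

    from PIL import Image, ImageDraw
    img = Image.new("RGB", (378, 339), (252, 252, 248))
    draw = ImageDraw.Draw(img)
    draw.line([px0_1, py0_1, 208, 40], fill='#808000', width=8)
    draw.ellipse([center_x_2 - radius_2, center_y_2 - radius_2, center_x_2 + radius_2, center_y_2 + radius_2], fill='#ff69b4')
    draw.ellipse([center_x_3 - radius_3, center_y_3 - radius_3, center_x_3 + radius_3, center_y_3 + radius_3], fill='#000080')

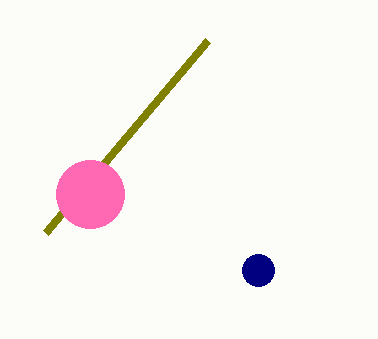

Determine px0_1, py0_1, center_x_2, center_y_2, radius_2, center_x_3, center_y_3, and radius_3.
px0_1 = 46
py0_1 = 232
center_x_2 = 90
center_y_2 = 194
radius_2 = 34
center_x_3 = 258
center_y_3 = 270
radius_3 = 16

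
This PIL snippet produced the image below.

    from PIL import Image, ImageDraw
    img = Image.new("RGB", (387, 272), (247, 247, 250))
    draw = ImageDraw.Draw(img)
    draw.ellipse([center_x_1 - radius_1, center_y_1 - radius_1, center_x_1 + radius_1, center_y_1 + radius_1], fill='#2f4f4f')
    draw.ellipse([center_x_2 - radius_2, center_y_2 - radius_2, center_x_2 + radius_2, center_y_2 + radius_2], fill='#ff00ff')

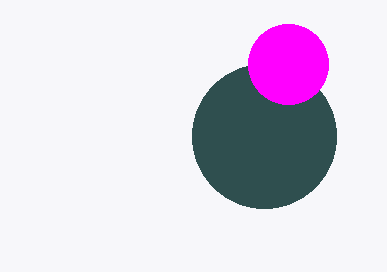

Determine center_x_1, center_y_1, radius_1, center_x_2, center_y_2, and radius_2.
center_x_1 = 264
center_y_1 = 136
radius_1 = 72
center_x_2 = 288
center_y_2 = 64
radius_2 = 40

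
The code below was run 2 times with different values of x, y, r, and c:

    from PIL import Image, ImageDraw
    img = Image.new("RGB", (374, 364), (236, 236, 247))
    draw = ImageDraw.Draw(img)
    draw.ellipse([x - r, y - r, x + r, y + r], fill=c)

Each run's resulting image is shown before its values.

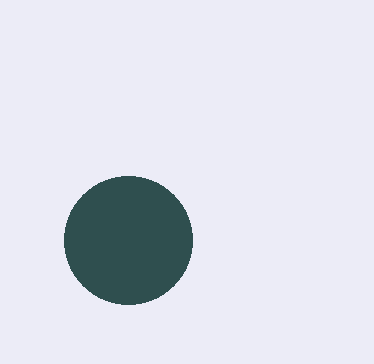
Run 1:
x = 128, y = 240, r = 64, c = 'darkslategray'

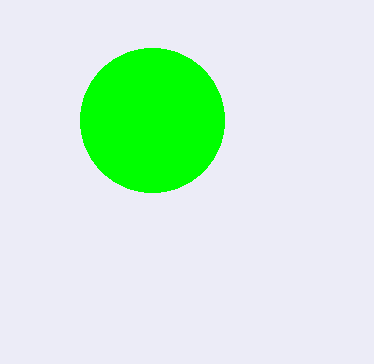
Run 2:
x = 152; y = 120; r = 72; c = 'lime'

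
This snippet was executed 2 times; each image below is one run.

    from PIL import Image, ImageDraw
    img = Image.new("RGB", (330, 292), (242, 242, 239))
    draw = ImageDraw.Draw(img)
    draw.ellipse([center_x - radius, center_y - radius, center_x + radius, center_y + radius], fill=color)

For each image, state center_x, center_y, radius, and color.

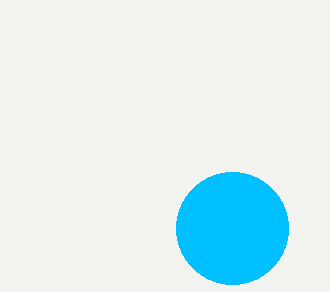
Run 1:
center_x = 232, center_y = 228, radius = 56, color = 'deepskyblue'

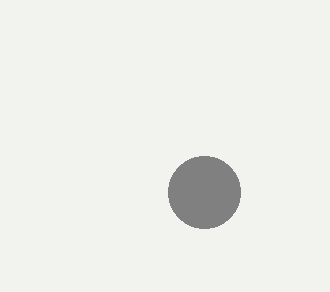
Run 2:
center_x = 204; center_y = 192; radius = 36; color = 'gray'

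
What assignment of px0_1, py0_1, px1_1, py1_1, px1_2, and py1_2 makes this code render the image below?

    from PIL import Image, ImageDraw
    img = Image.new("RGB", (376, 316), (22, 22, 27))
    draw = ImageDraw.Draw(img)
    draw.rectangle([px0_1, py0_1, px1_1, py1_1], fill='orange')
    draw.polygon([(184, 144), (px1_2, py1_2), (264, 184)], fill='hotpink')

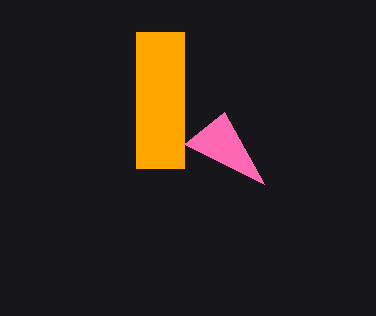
px0_1 = 136; py0_1 = 32; px1_1 = 184; py1_1 = 168; px1_2 = 224; py1_2 = 112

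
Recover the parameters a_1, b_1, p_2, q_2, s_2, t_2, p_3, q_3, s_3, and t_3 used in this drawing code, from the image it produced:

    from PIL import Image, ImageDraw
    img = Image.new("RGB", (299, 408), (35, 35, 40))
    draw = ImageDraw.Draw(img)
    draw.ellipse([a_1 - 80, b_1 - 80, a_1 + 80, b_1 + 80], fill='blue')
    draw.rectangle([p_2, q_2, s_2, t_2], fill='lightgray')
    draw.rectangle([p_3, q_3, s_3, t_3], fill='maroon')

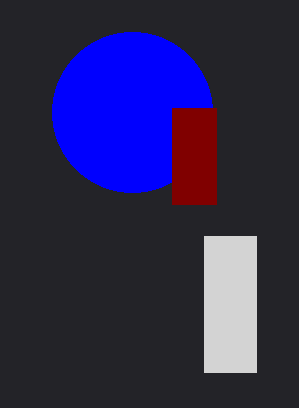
a_1 = 132
b_1 = 112
p_2 = 204
q_2 = 236
s_2 = 256
t_2 = 372
p_3 = 172
q_3 = 108
s_3 = 216
t_3 = 204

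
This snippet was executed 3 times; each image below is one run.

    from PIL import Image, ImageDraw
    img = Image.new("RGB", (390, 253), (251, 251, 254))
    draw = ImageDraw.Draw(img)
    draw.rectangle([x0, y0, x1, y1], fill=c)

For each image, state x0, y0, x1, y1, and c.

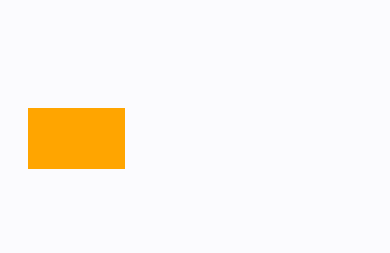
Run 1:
x0 = 28
y0 = 108
x1 = 124
y1 = 168
c = 'orange'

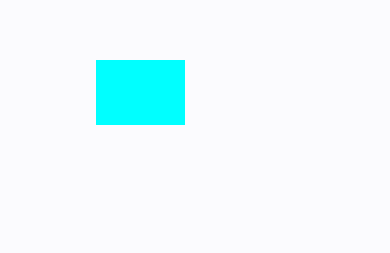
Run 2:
x0 = 96; y0 = 60; x1 = 184; y1 = 124; c = 'cyan'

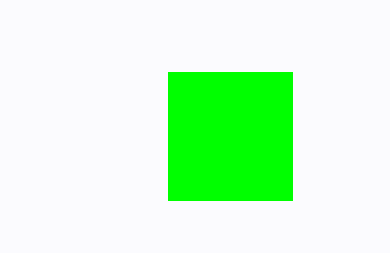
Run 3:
x0 = 168
y0 = 72
x1 = 292
y1 = 200
c = 'lime'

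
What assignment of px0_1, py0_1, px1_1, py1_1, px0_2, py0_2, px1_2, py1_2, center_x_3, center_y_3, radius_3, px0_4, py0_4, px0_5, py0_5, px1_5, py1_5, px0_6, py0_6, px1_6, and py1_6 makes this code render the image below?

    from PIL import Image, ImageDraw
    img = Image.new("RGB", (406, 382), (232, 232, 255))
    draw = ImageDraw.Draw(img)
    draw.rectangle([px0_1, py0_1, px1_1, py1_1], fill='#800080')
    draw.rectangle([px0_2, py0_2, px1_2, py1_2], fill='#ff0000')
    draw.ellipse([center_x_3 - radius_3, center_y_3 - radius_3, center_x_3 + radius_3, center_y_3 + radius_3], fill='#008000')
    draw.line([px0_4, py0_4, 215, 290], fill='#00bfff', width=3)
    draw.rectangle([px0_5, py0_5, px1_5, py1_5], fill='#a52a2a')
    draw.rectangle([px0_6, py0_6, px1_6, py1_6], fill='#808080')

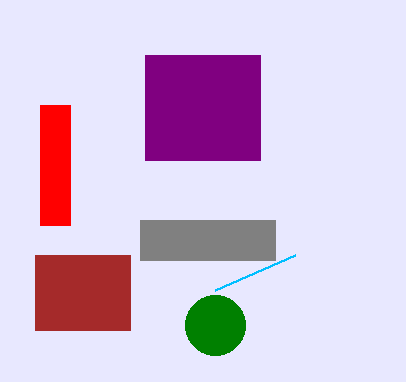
px0_1 = 145
py0_1 = 55
px1_1 = 260
py1_1 = 160
px0_2 = 40
py0_2 = 105
px1_2 = 70
py1_2 = 225
center_x_3 = 215
center_y_3 = 325
radius_3 = 30
px0_4 = 295
py0_4 = 255
px0_5 = 35
py0_5 = 255
px1_5 = 130
py1_5 = 330
px0_6 = 140
py0_6 = 220
px1_6 = 275
py1_6 = 260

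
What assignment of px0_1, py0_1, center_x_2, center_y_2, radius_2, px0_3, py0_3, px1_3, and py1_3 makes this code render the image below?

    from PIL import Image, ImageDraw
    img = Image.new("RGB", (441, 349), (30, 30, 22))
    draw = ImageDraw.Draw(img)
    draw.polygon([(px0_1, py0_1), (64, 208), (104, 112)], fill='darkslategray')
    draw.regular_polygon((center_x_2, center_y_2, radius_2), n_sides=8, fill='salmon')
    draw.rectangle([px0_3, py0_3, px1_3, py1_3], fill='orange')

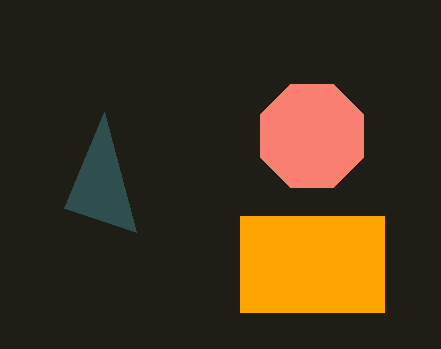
px0_1 = 136, py0_1 = 232, center_x_2 = 312, center_y_2 = 136, radius_2 = 56, px0_3 = 240, py0_3 = 216, px1_3 = 384, py1_3 = 312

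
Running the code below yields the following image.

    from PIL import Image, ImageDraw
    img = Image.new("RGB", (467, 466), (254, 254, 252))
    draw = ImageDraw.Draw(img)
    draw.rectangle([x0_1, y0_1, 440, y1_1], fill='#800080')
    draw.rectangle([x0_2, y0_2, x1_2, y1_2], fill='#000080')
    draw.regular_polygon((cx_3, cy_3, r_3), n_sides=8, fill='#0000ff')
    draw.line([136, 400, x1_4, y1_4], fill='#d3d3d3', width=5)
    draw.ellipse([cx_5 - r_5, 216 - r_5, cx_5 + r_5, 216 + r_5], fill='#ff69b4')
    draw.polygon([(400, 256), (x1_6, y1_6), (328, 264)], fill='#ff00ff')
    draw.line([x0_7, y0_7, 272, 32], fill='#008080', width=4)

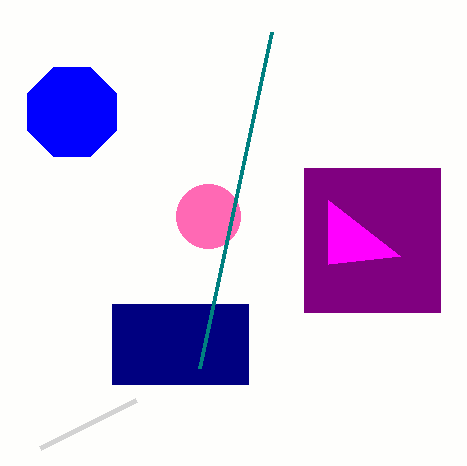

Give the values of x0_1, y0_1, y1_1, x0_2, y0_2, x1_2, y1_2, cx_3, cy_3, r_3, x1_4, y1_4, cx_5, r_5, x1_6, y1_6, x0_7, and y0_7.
x0_1 = 304, y0_1 = 168, y1_1 = 312, x0_2 = 112, y0_2 = 304, x1_2 = 248, y1_2 = 384, cx_3 = 72, cy_3 = 112, r_3 = 48, x1_4 = 40, y1_4 = 448, cx_5 = 208, r_5 = 32, x1_6 = 328, y1_6 = 200, x0_7 = 200, y0_7 = 368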